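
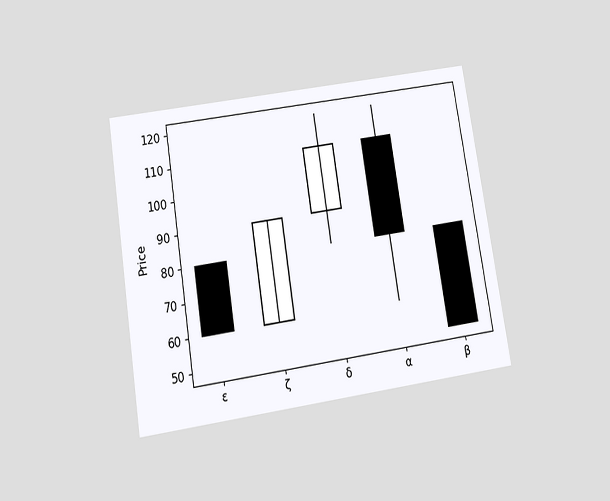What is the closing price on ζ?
The chart is tilted about 9° counter-clockwise and viewed slightly from below. The ζ candle closes at 90.

90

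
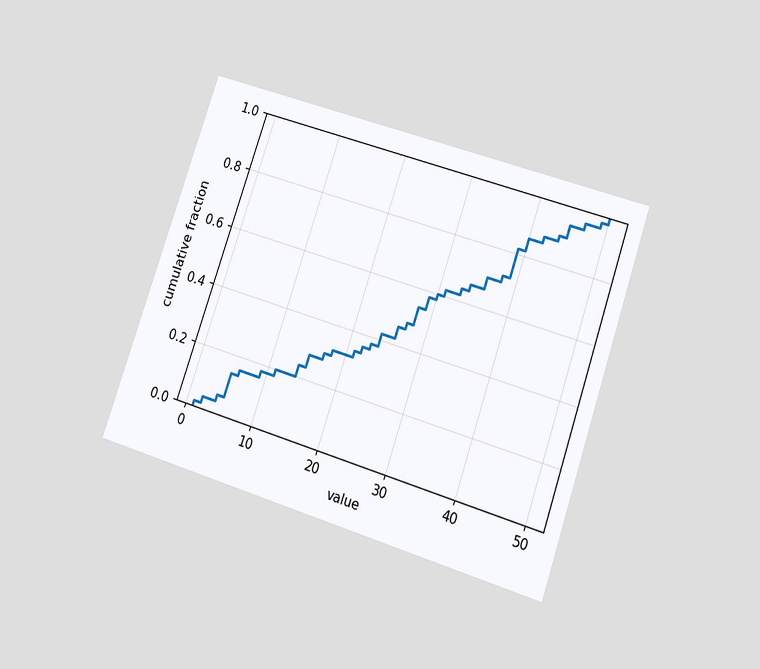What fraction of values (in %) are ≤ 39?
The chart is tilted about 19° clockwise and viewed at a slight angle. At x=39 the ECDF step is at 82%.

82%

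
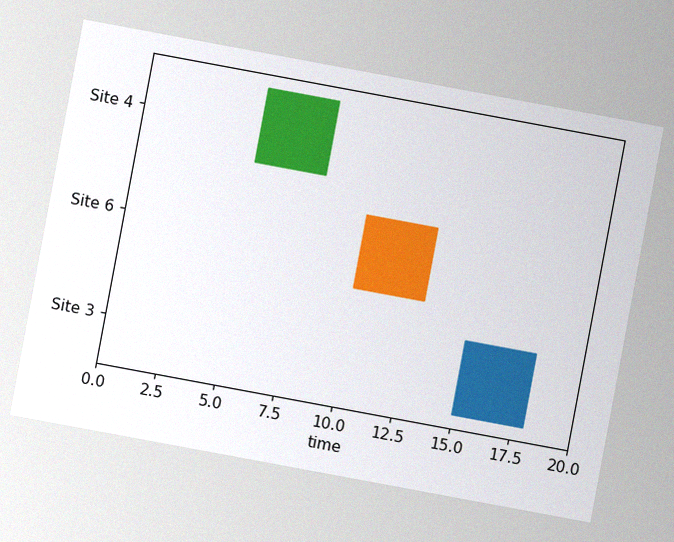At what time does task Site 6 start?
The chart is tilted about 11° clockwise, with some photo noise. The Site 6 bar begins at t=10.

10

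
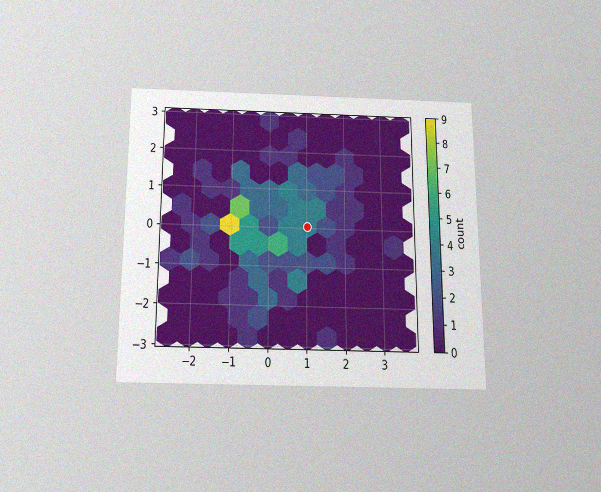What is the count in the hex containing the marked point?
The chart is viewed slightly from below, with some photo noise. The marked hex reads 4 on the colorbar.

4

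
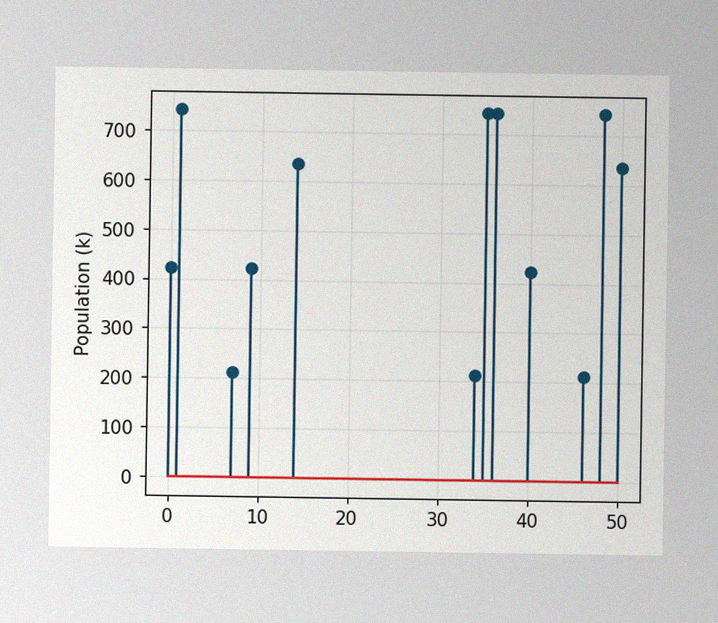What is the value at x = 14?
636k

The image has some photo noise and uneven lighting. The stem at x=14 reaches 636k.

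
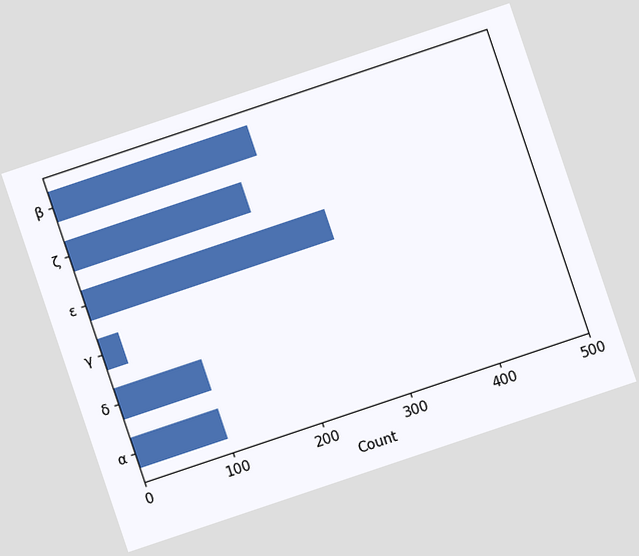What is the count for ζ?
200

The chart is tilted about 19° counter-clockwise. Reading along the chart's x-axis, the ζ bar reaches 200.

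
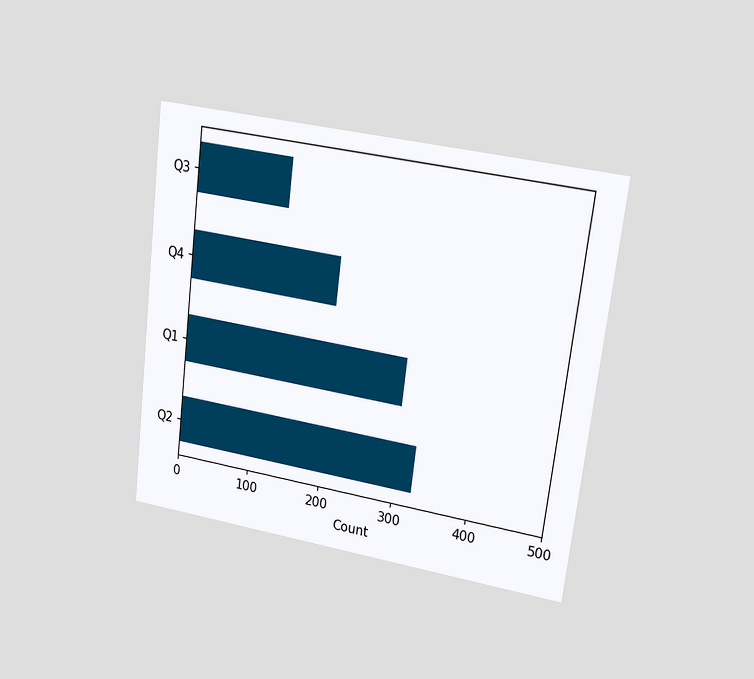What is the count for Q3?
125

The chart is tilted about 7° clockwise and viewed at a slight angle. Reading along the chart's x-axis, the Q3 bar reaches 125.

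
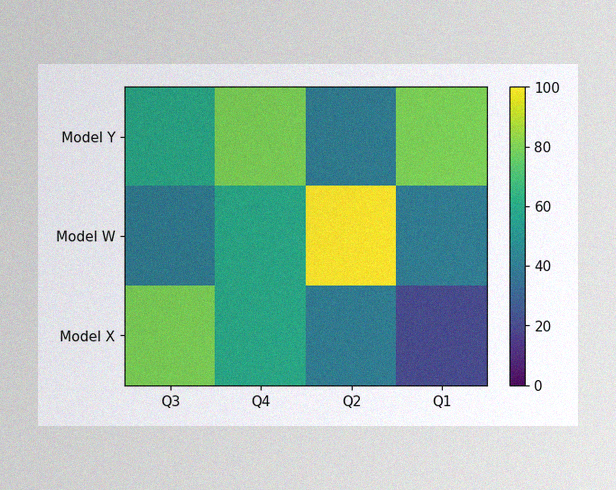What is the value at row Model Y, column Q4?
The image has some photo noise and uneven lighting. Matching cell (Model Y, Q4) against the colorbar gives 80.

80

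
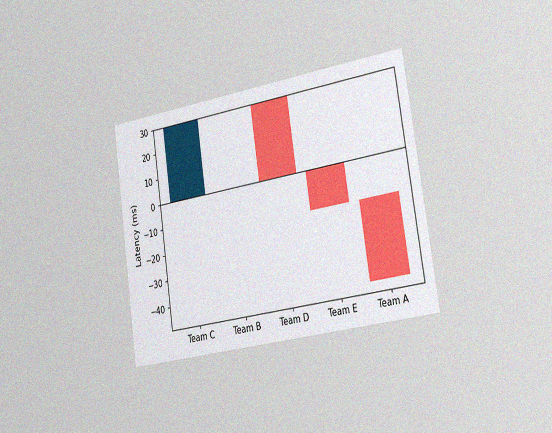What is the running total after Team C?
The chart is tilted about 9° counter-clockwise and viewed slightly from the right, with some photo noise. After Team C the running total reaches 30ms.

30ms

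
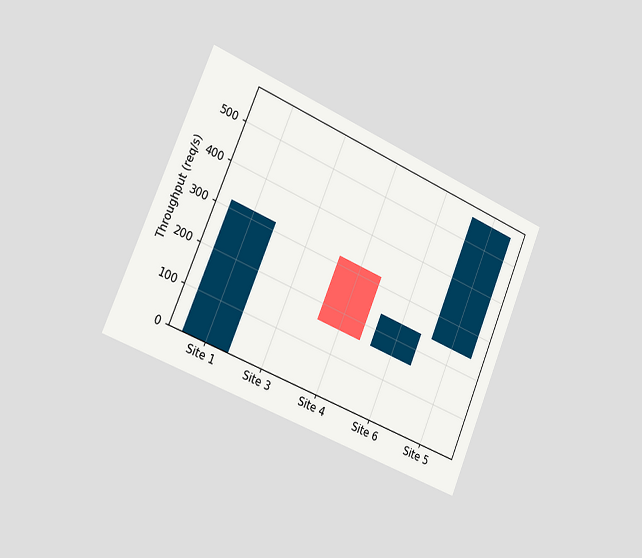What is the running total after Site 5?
The chart is tilted about 23° clockwise and viewed slightly from the left. After Site 5 the running total reaches 560req/s.

560req/s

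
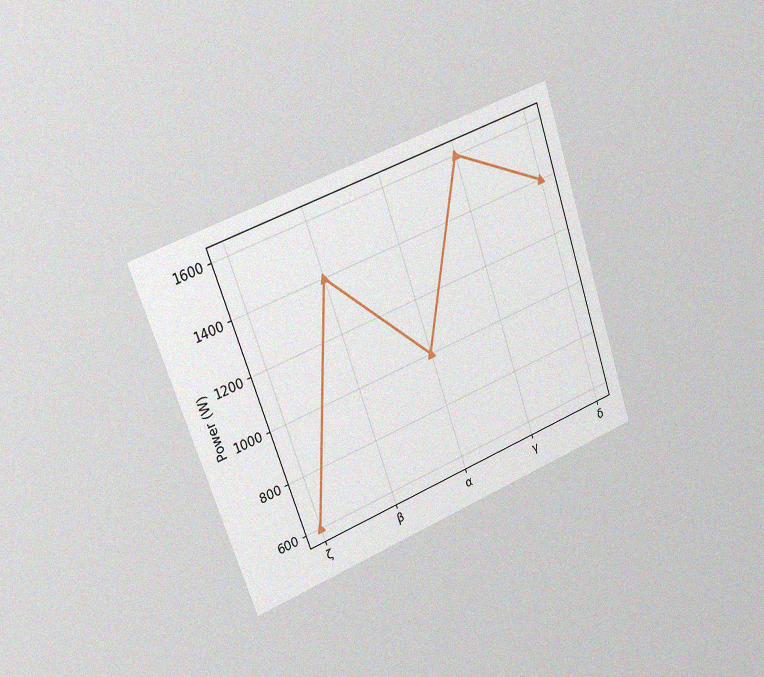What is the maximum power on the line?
The chart is tilted about 19° counter-clockwise and viewed slightly from the left, with some photo noise. The highest point is at γ, and reading across to the y-axis gives 1600W.

1600W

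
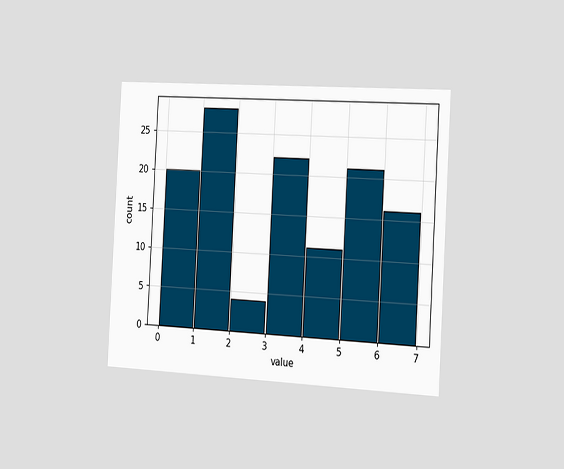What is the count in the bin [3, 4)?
The chart is tilted about 3° clockwise and viewed slightly from the right. The [3, 4) bin has height 22.

22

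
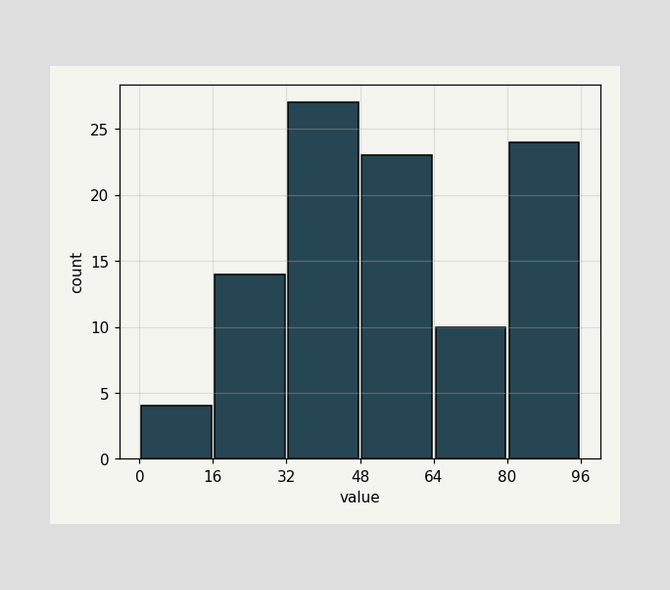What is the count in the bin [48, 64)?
The [48, 64) bin has height 23.

23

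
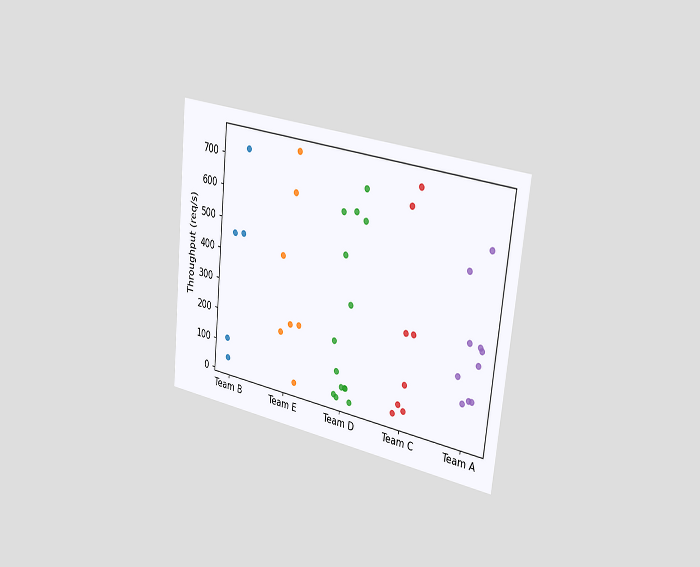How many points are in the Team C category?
8

The chart is tilted about 6° clockwise and viewed slightly from the right. Counting the markers in the Team C column gives 8.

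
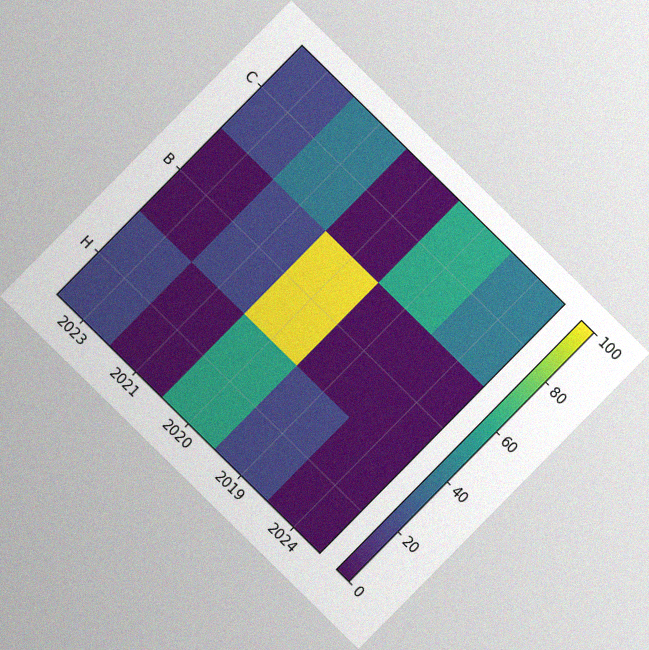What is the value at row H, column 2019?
20

The chart is tilted about 45° clockwise, with some photo noise. Matching cell (H, 2019) against the colorbar gives 20.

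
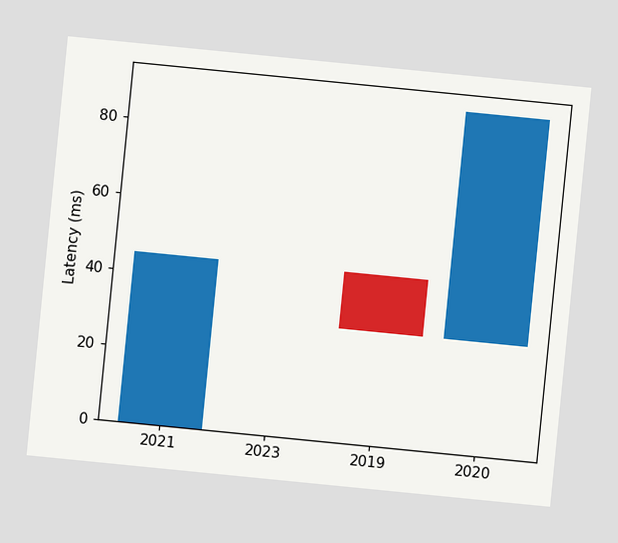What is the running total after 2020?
The chart is tilted about 6° clockwise. After 2020 the running total reaches 90ms.

90ms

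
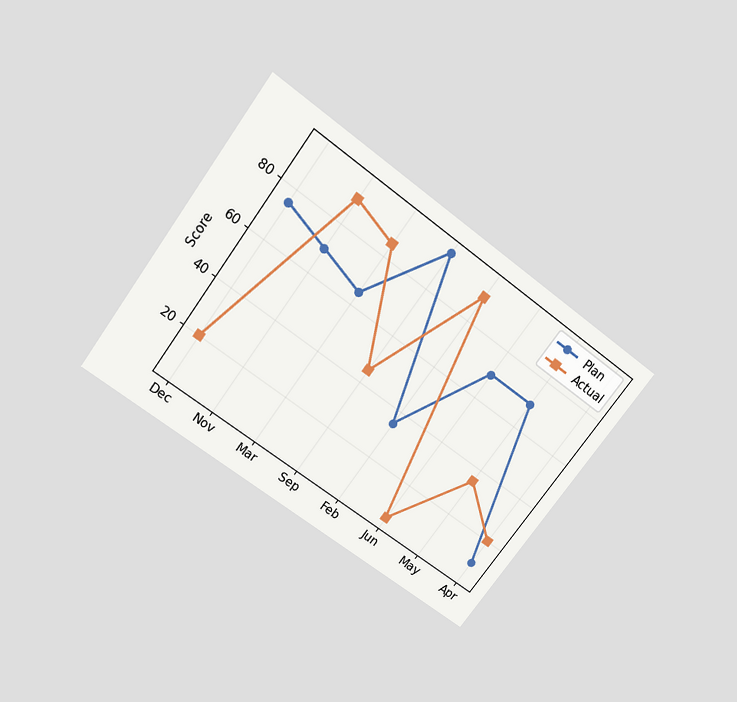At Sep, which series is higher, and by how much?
Plan, by 50

The chart is tilted about 36° clockwise and viewed slightly from above. At Sep, Plan sits above the other line by 50.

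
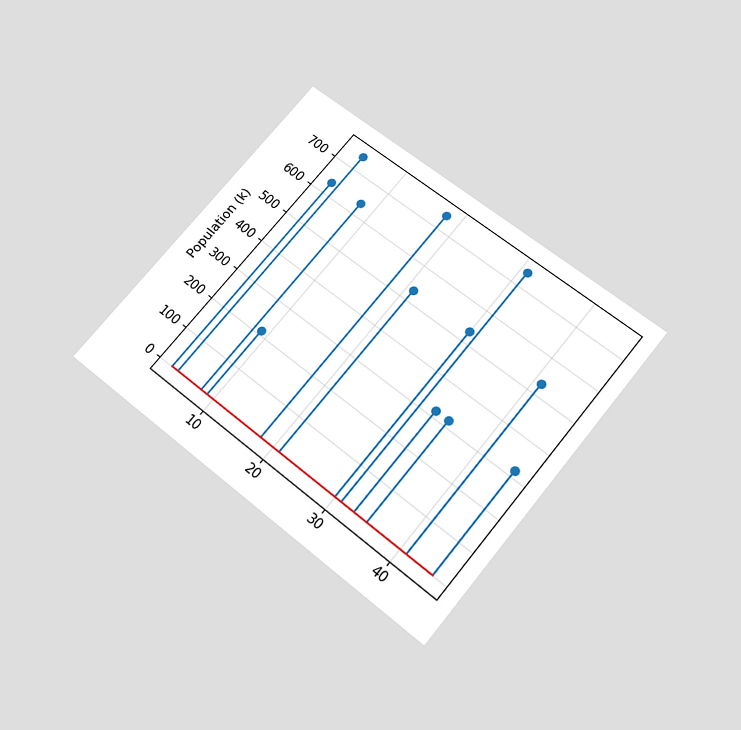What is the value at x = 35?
The chart is tilted about 39° clockwise and viewed slightly from below. The stem at x=35 reaches 318k.

318k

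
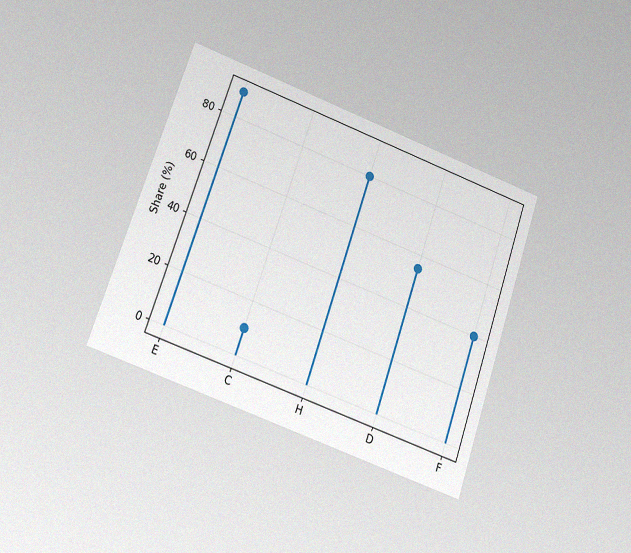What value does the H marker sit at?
The chart is tilted about 19° clockwise and viewed at a slight angle, with some photo noise. The H marker sits at 80%.

80%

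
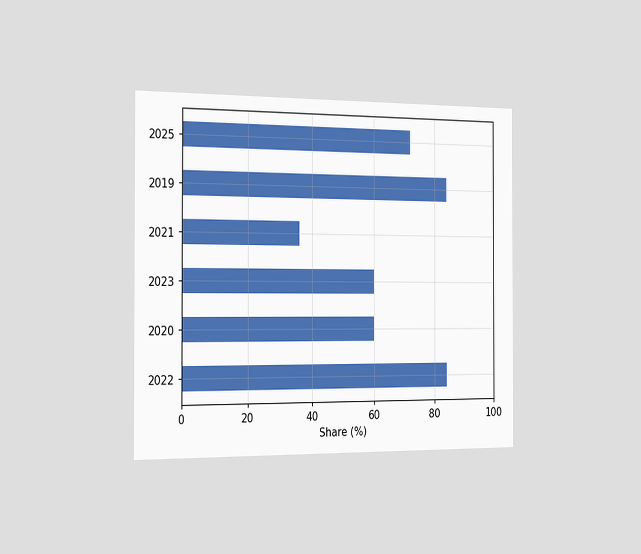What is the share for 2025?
72%

The chart is viewed slightly from the left. Reading along the chart's x-axis, the 2025 bar reaches 72%.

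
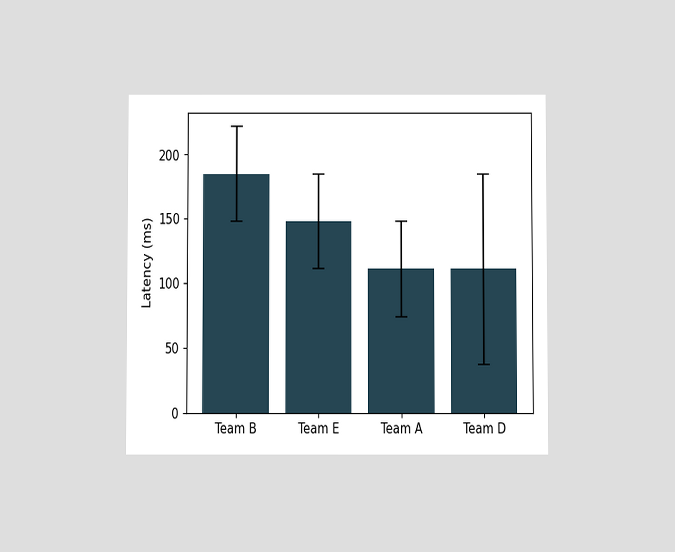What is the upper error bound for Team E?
185ms

The chart is viewed slightly from below. The Team E bar's upper whisker reaches 185ms.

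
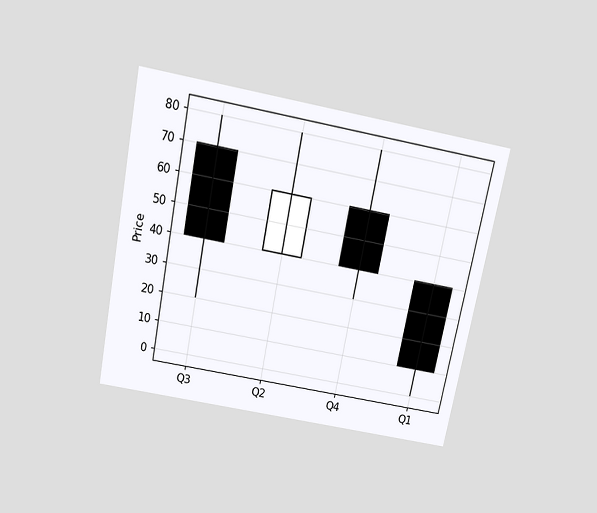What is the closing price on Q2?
The chart is tilted about 11° clockwise and viewed slightly from above. The Q2 candle closes at 60.

60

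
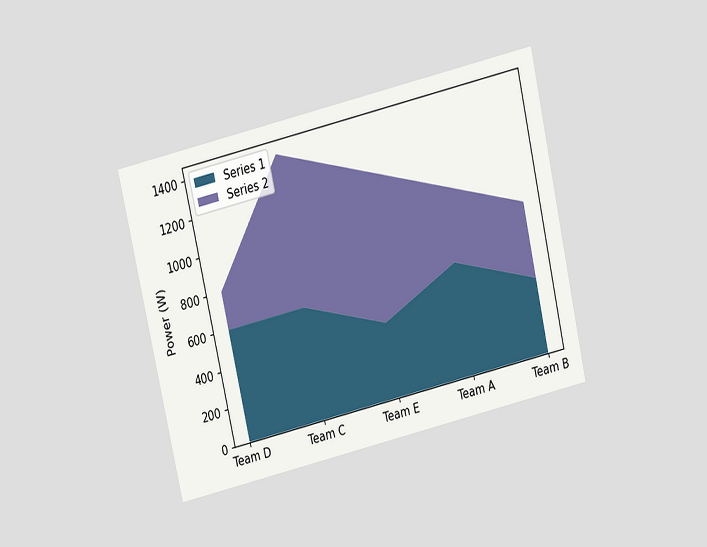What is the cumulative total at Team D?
The chart is tilted about 13° counter-clockwise and viewed slightly from above. The stacked total at Team D reaches 800W.

800W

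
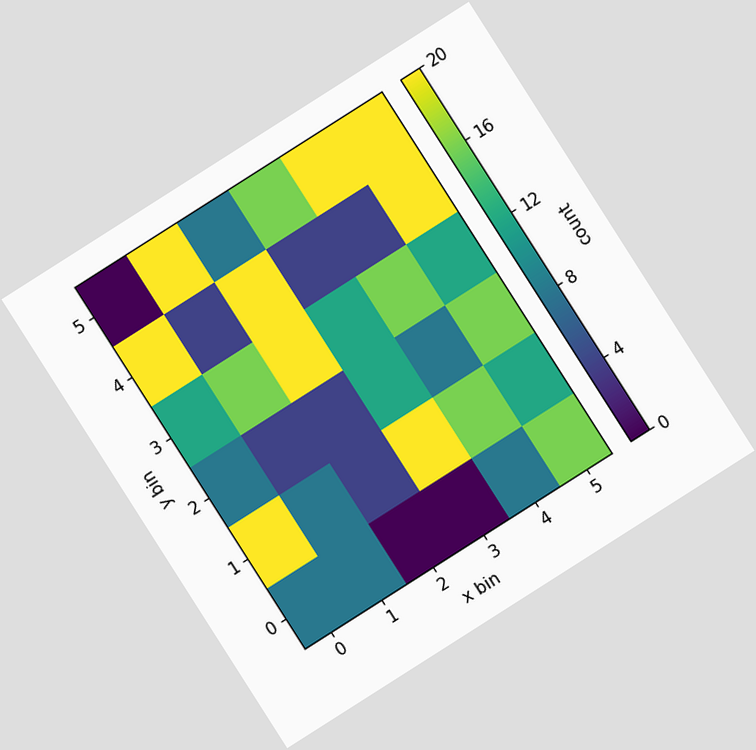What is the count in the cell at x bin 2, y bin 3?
20

The chart is tilted about 32° counter-clockwise. Matching the cell (2, 3) against the colorbar gives 20.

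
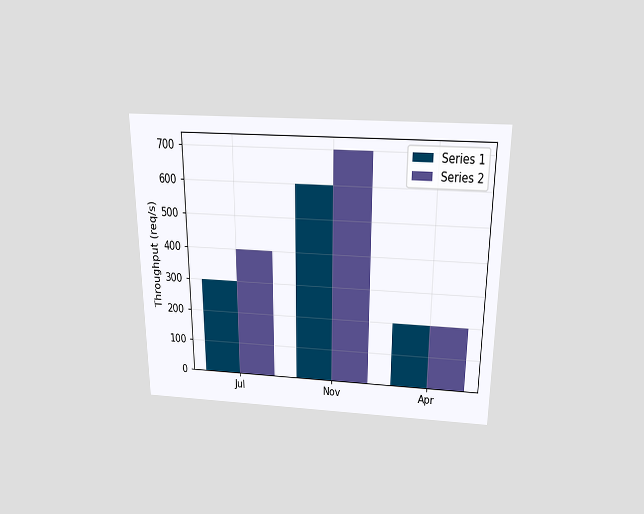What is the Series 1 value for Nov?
600req/s

The chart is viewed slightly from above. The Series 1 bar at Nov reaches 600req/s on the y-axis.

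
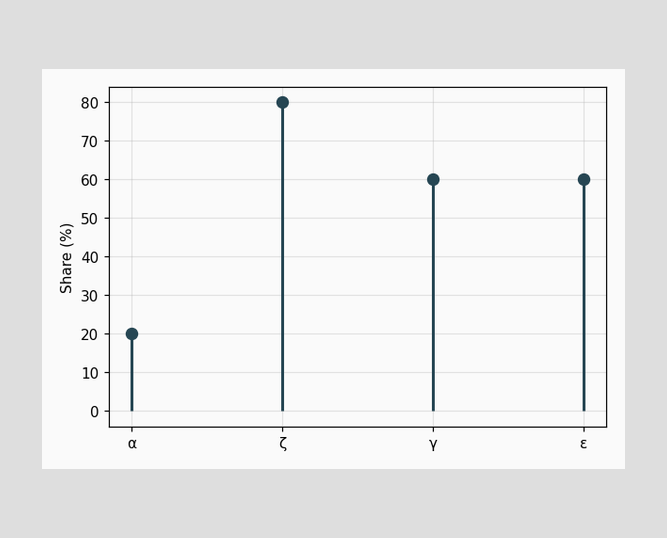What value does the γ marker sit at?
60%

The γ marker sits at 60%.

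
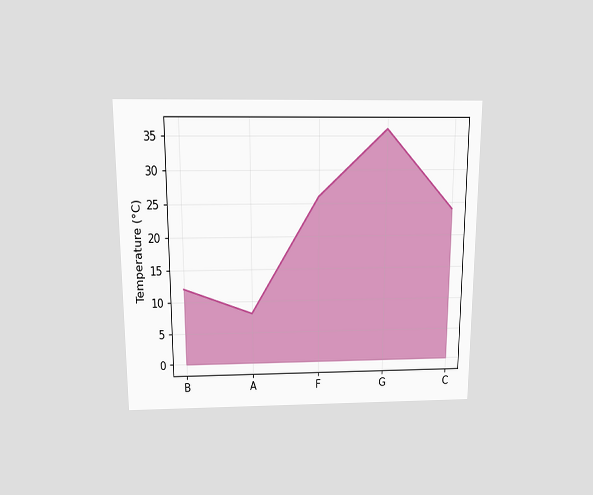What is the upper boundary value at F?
The chart is viewed slightly from above. At F the upper boundary is at 26°C.

26°C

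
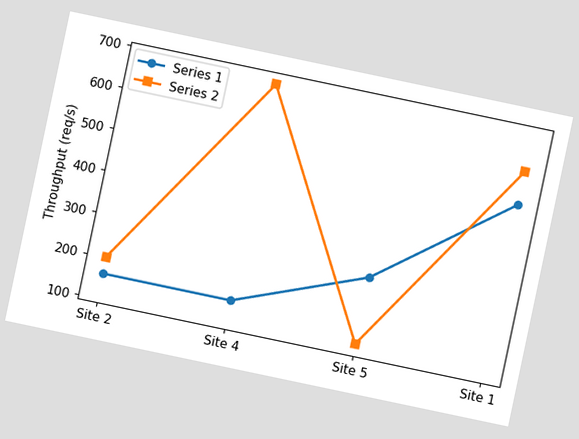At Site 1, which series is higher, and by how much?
The chart is tilted about 12° clockwise. At Site 1, Series 2 sits above the other line by 80req/s.

Series 2, by 80req/s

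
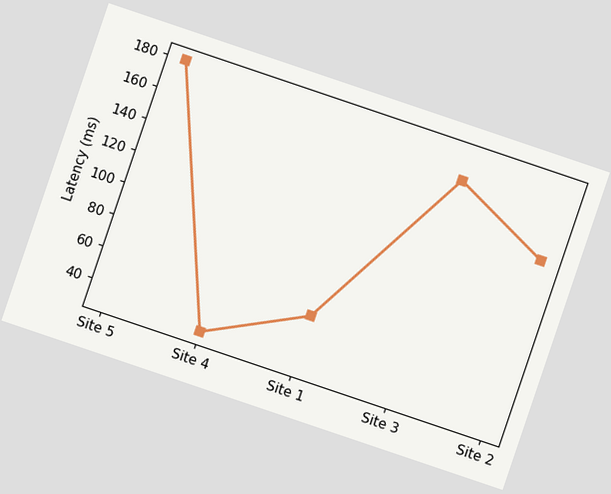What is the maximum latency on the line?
The chart is tilted about 19° clockwise. The highest point is at Site 5, and reading across to the y-axis gives 180ms.

180ms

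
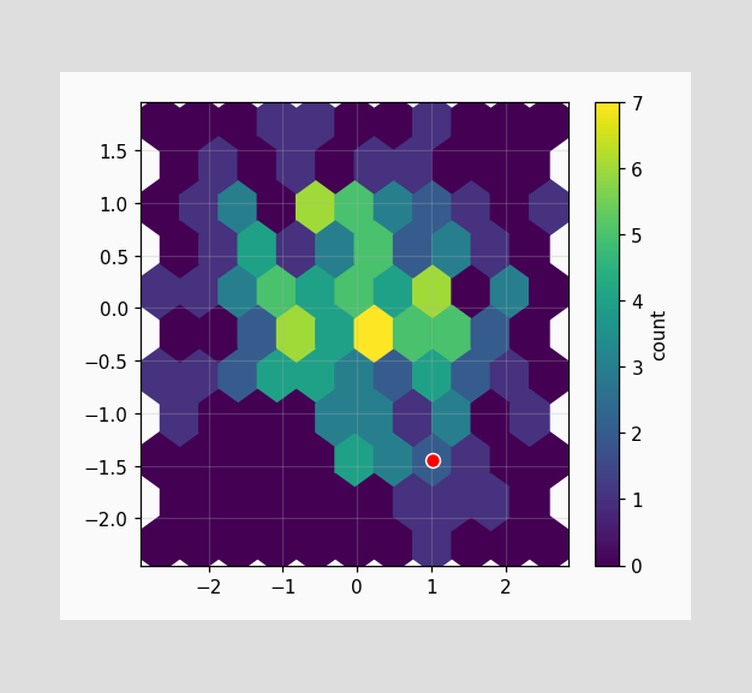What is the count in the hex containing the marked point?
The marked hex reads 2 on the colorbar.

2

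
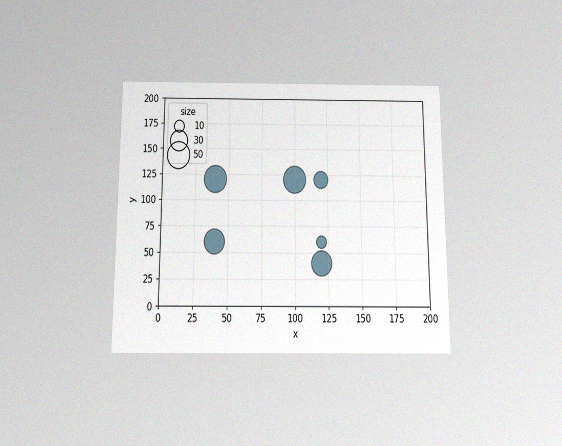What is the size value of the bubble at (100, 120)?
The chart is viewed slightly from below, with some photo noise. Matching the bubble at (100, 120) against the size legend gives 50.

50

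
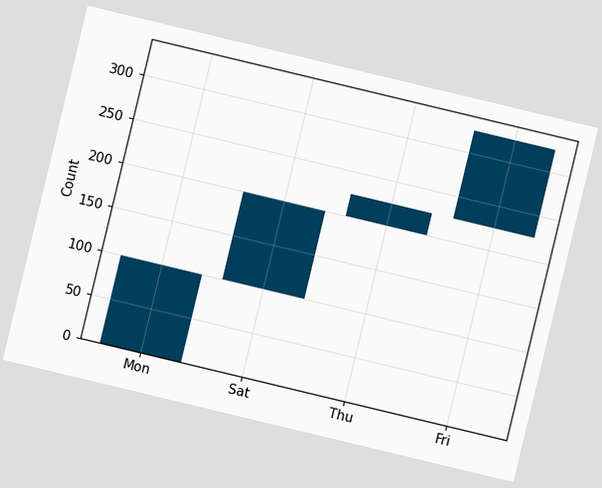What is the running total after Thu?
225

The chart is tilted about 13° clockwise. After Thu the running total reaches 225.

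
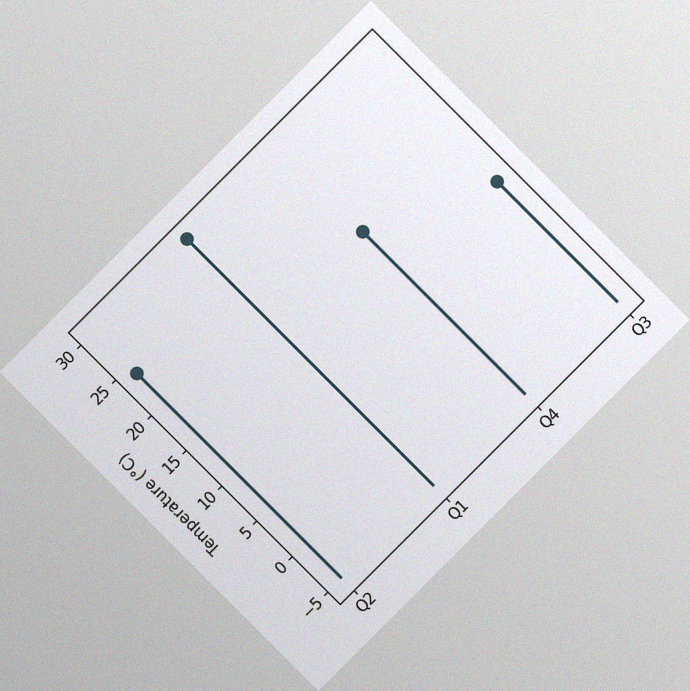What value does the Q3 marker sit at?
The chart is tilted about 45° counter-clockwise, with some photo noise. The Q3 marker sits at 12°C.

12°C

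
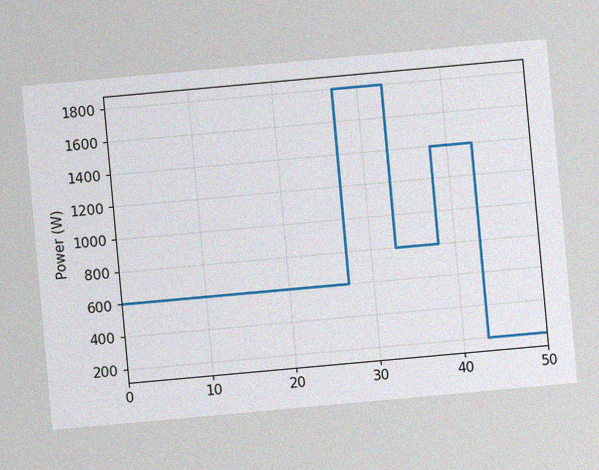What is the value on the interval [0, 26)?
The chart is tilted about 5° counter-clockwise, with some photo noise. On [0, 26) the step sits at 600W.

600W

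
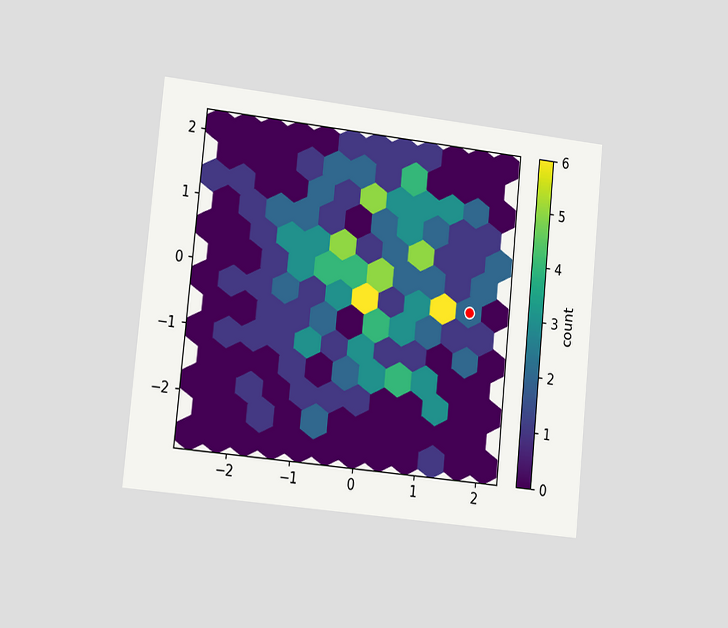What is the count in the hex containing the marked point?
2

The chart is tilted about 6° clockwise and viewed slightly from the left. The marked hex reads 2 on the colorbar.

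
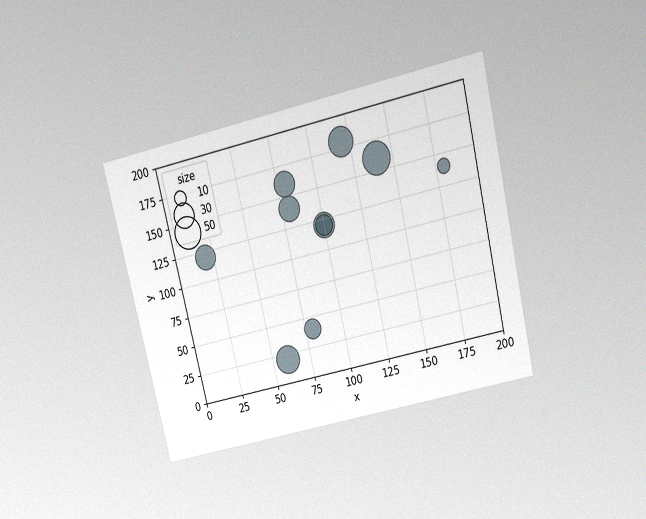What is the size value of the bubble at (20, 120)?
30

The chart is tilted about 13° counter-clockwise and viewed slightly from above, with some photo noise. Matching the bubble at (20, 120) against the size legend gives 30.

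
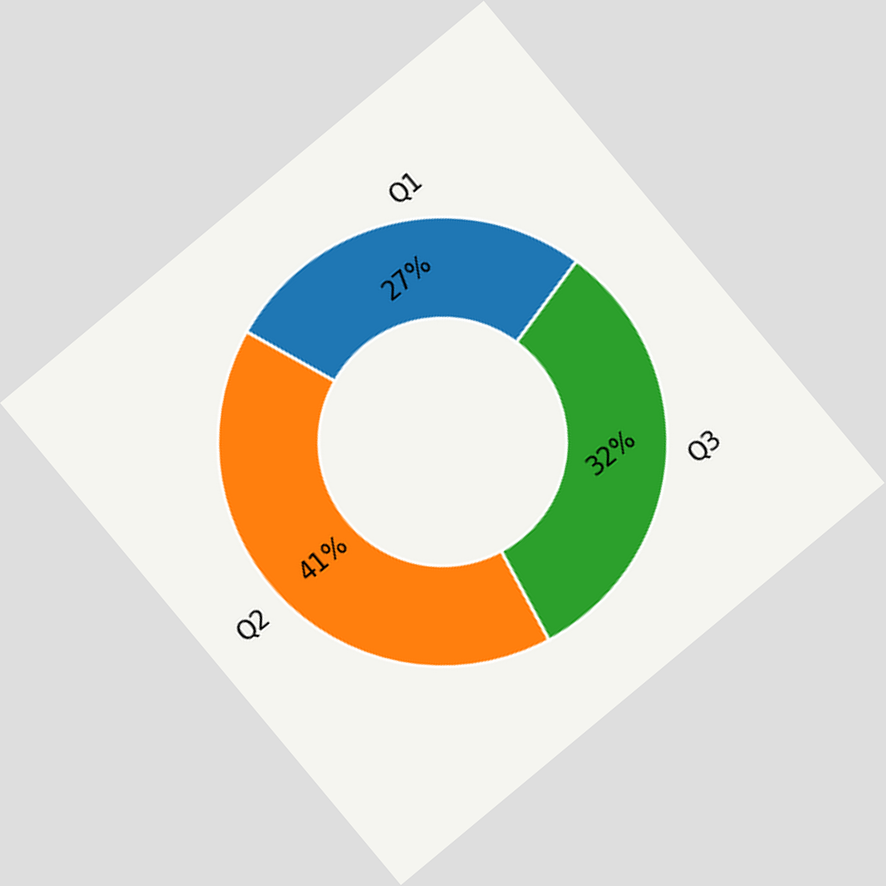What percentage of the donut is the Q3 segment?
32%

The chart is tilted about 40° counter-clockwise. The Q3 segment takes up 32% of the ring.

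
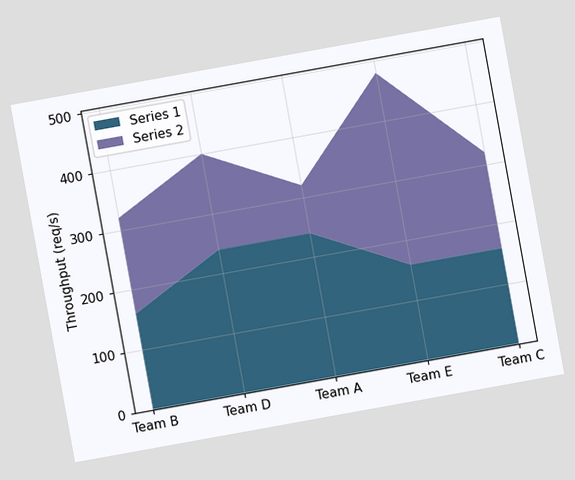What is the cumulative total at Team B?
320req/s

The chart is tilted about 10° counter-clockwise. The stacked total at Team B reaches 320req/s.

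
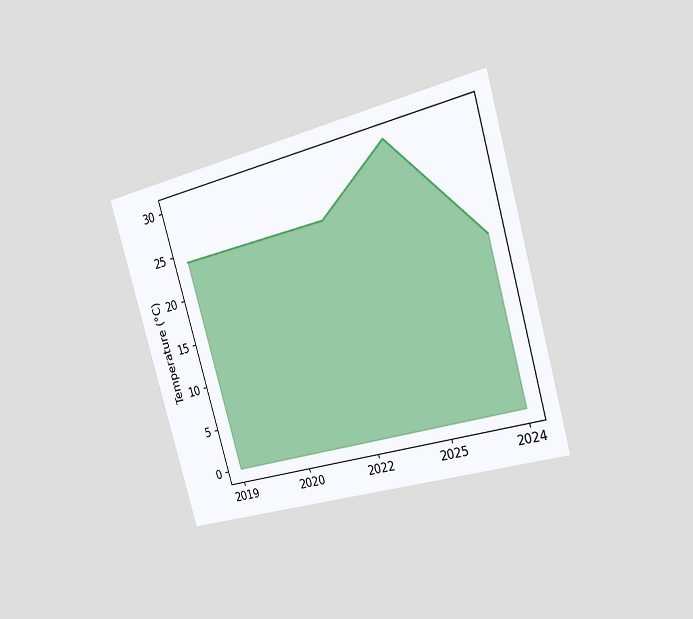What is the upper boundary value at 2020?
The chart is tilted about 16° counter-clockwise and viewed slightly from the right. At 2020 the upper boundary is at 24°C.

24°C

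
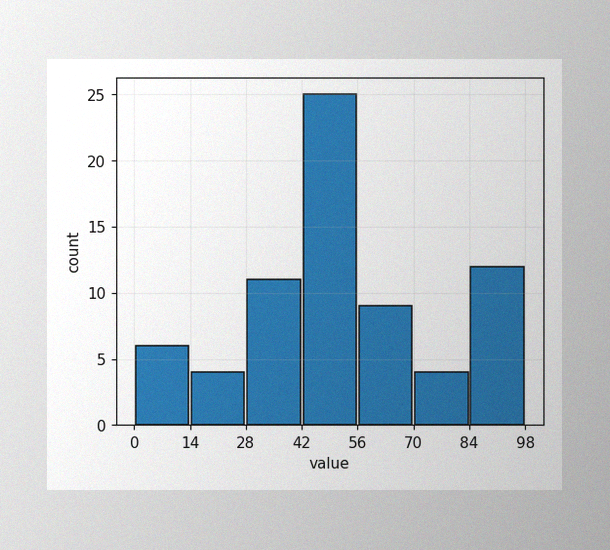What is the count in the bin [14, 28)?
The image has some photo noise and uneven lighting. The [14, 28) bin has height 4.

4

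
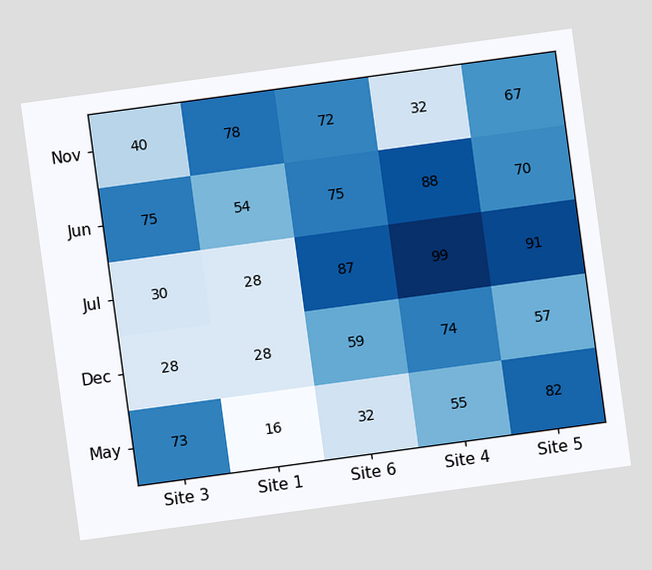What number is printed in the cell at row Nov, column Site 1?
78

The chart is tilted about 8° counter-clockwise. The (Nov, Site 1) cell reads 78.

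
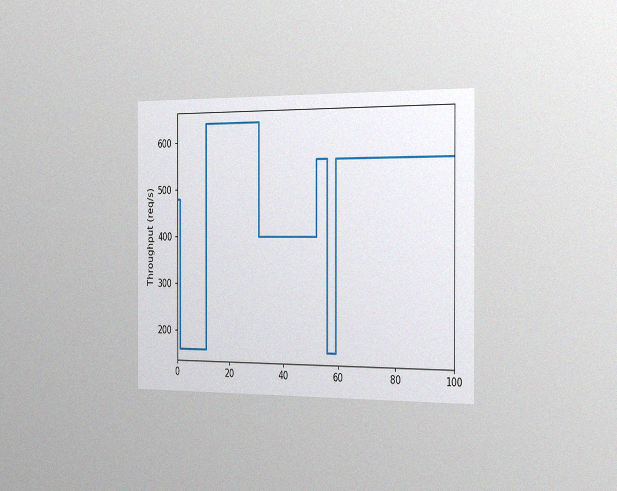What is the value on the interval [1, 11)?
The chart is viewed slightly from the right, with some photo noise. On [1, 11) the step sits at 160req/s.

160req/s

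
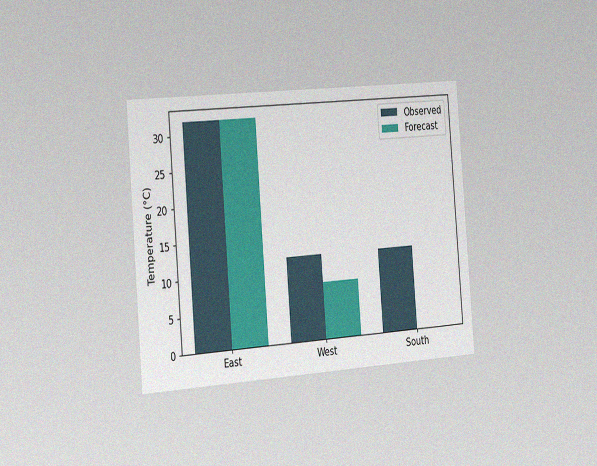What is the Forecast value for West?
8°C

The chart is tilted about 5° counter-clockwise and viewed slightly from the left, with some photo noise. The Forecast bar at West reaches 8°C on the y-axis.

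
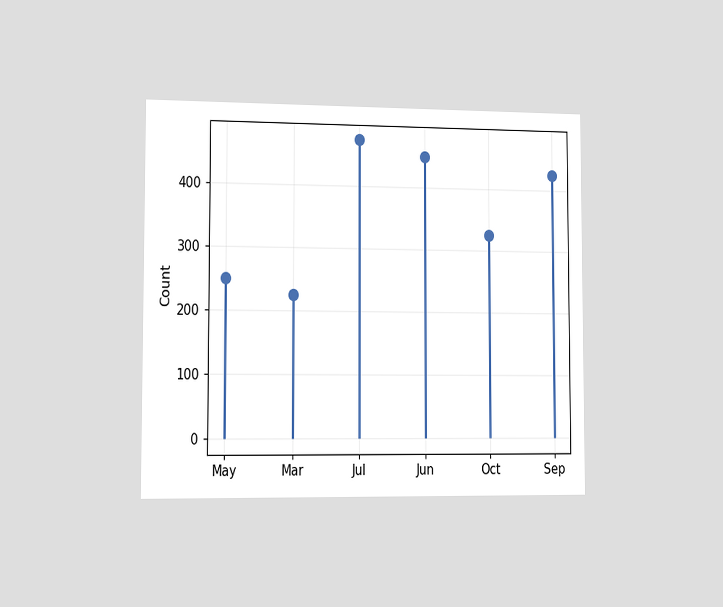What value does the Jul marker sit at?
475

The chart is viewed slightly from the left. The Jul marker sits at 475.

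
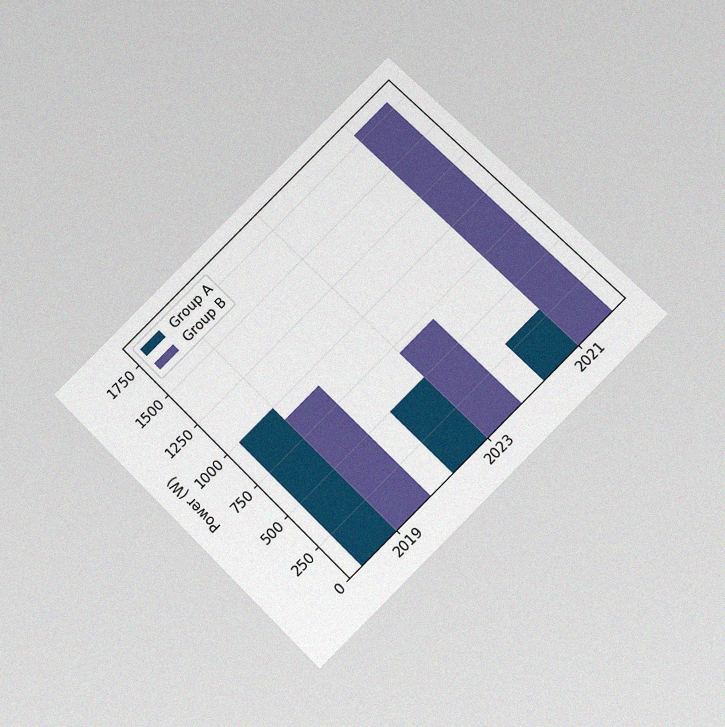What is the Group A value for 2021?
300W

The chart is tilted about 45° counter-clockwise and viewed at a slight angle, with some photo noise. The Group A bar at 2021 reaches 300W on the y-axis.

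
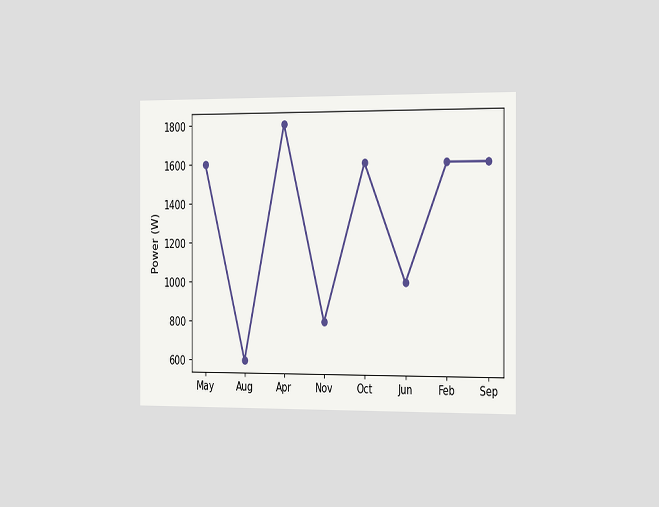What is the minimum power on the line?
600W

The chart is viewed slightly from the right. The lowest point is at Aug, and reading across to the y-axis gives 600W.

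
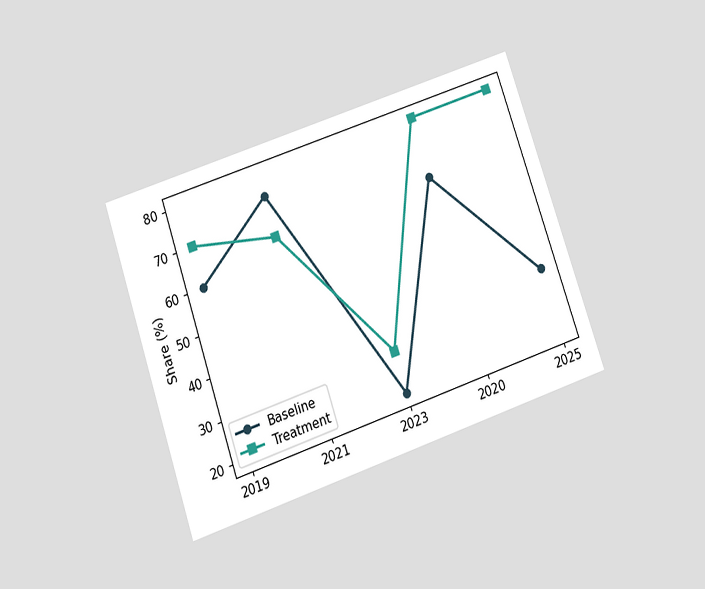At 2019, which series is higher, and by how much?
Treatment, by 10%

The chart is tilted about 19° counter-clockwise and viewed slightly from below. At 2019, Treatment sits above the other line by 10%.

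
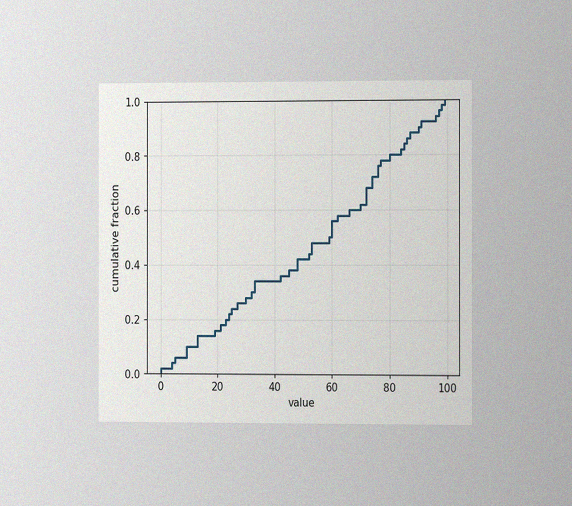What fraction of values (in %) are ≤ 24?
22%

The chart is viewed slightly from the right, with some photo noise. At x=24 the ECDF step is at 22%.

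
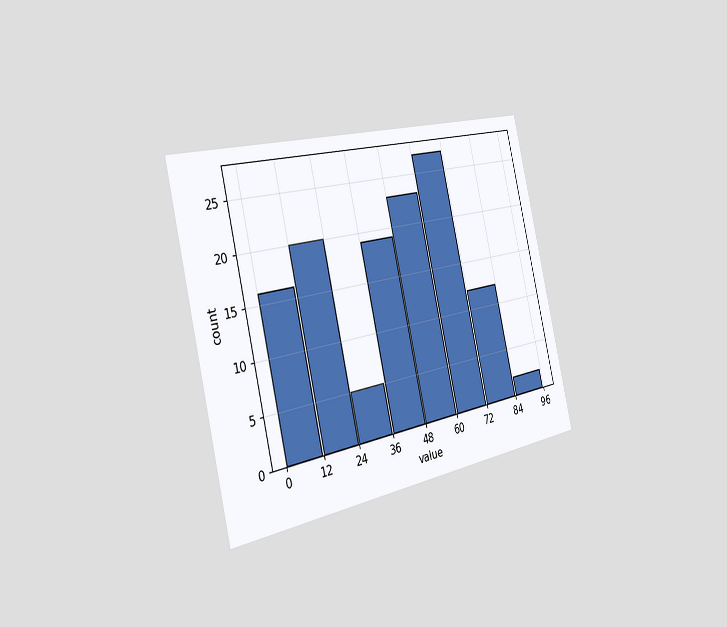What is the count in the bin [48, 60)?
23

The chart is tilted about 13° counter-clockwise and viewed slightly from the left. The [48, 60) bin has height 23.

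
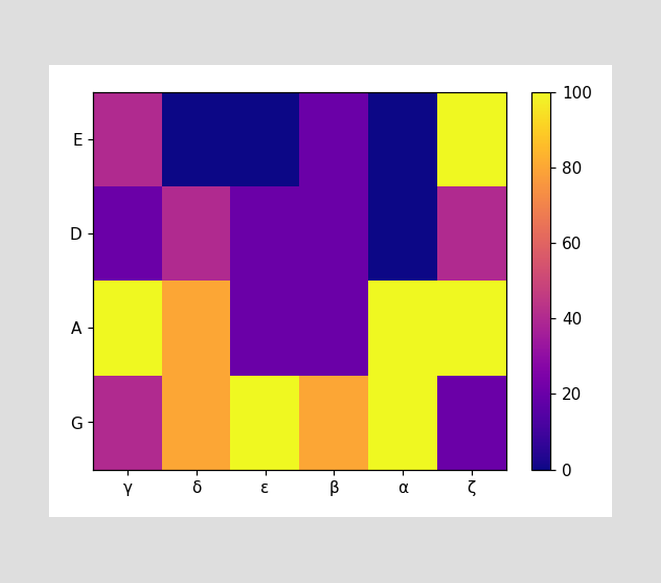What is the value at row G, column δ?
80

Matching cell (G, δ) against the colorbar gives 80.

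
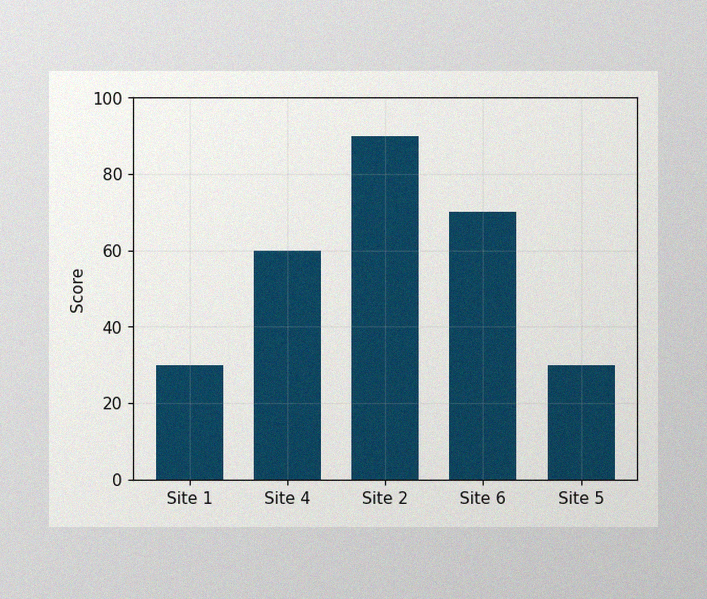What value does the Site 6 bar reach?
70

The image has some photo noise and uneven lighting. Reading along the chart's y-axis, the Site 6 bar reaches 70.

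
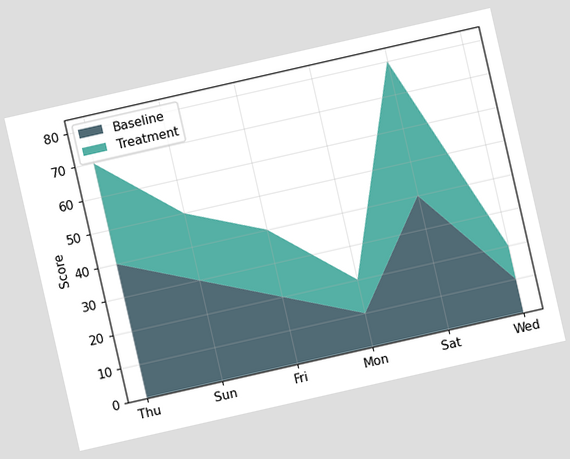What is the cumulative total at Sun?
50

The chart is tilted about 13° counter-clockwise. The stacked total at Sun reaches 50.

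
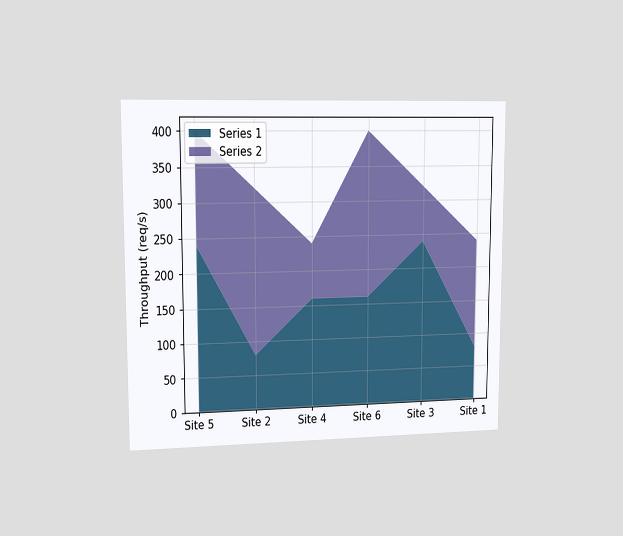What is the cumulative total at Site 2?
320req/s

The chart is viewed slightly from the left. The stacked total at Site 2 reaches 320req/s.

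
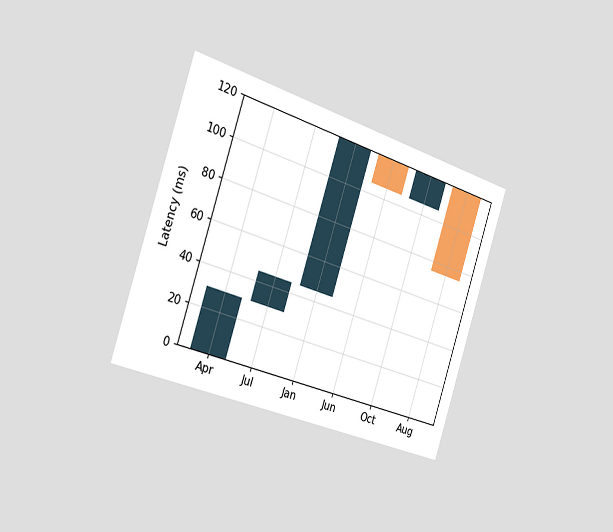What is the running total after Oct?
The chart is tilted about 18° clockwise and viewed slightly from the left. After Oct the running total reaches 120ms.

120ms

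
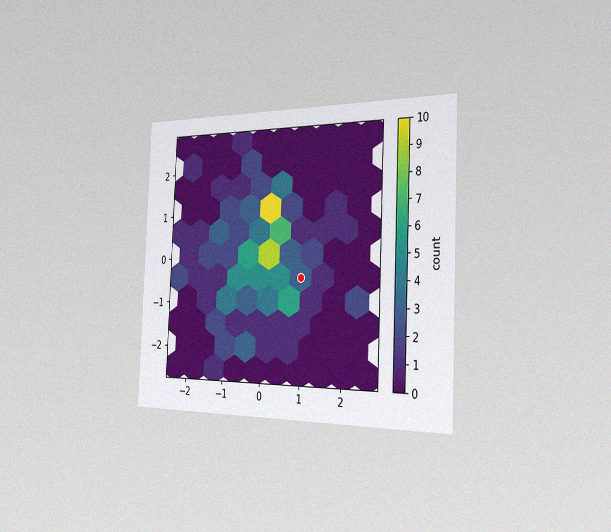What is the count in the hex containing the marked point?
3

The chart is tilted about 2° clockwise and viewed slightly from the right, with some photo noise. The marked hex reads 3 on the colorbar.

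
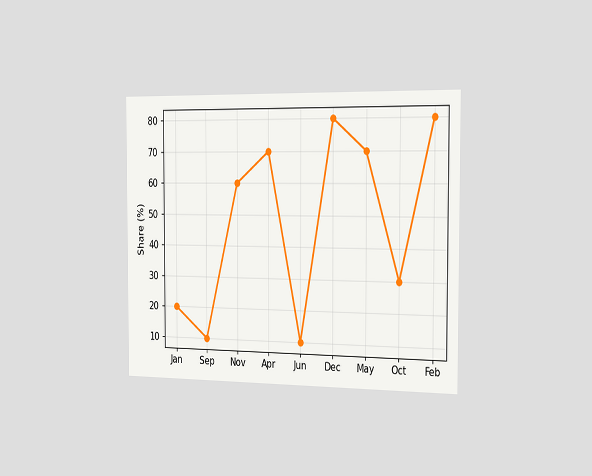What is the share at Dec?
80%

The chart is viewed slightly from the right. At Dec, the line is at 80%.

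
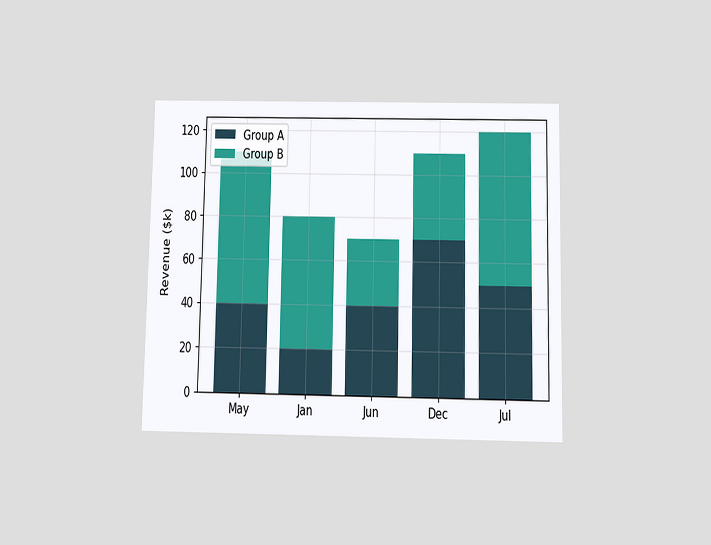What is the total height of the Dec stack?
The chart is viewed slightly from below. The Dec stack's top reaches $110k on the y-axis.

$110k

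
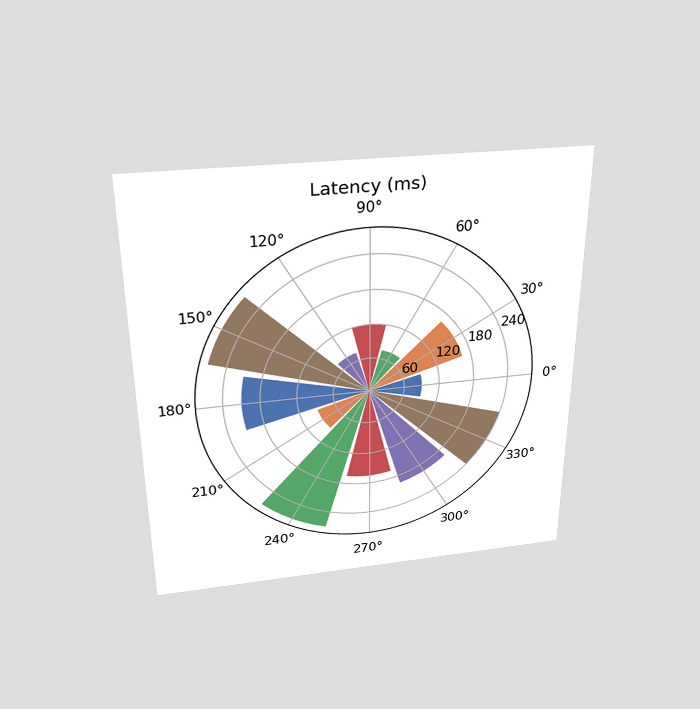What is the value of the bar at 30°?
165ms

The chart is viewed slightly from above. The bar at 30° reaches 165ms on the radial axis.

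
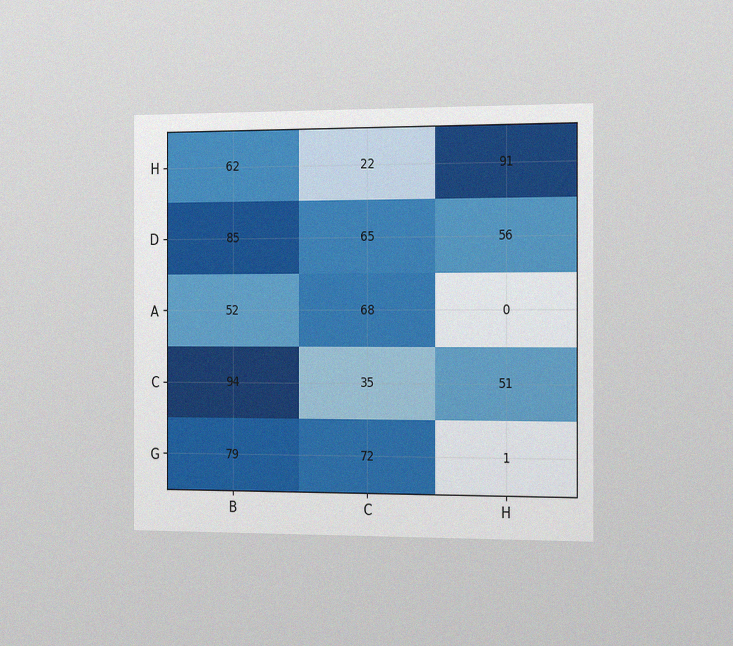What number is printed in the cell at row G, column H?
1

The chart is viewed slightly from the right, with some photo noise. The (G, H) cell reads 1.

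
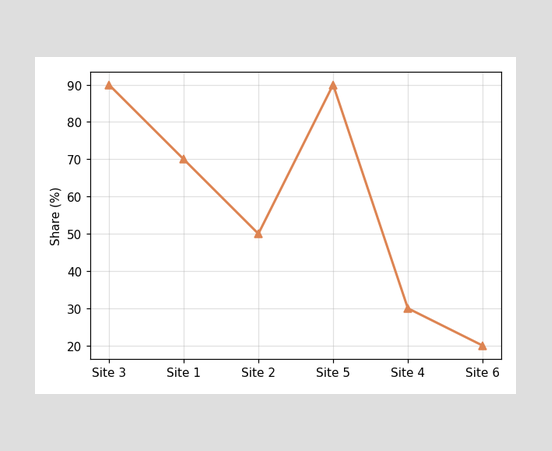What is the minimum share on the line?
The lowest point is at Site 6, and reading across to the y-axis gives 20%.

20%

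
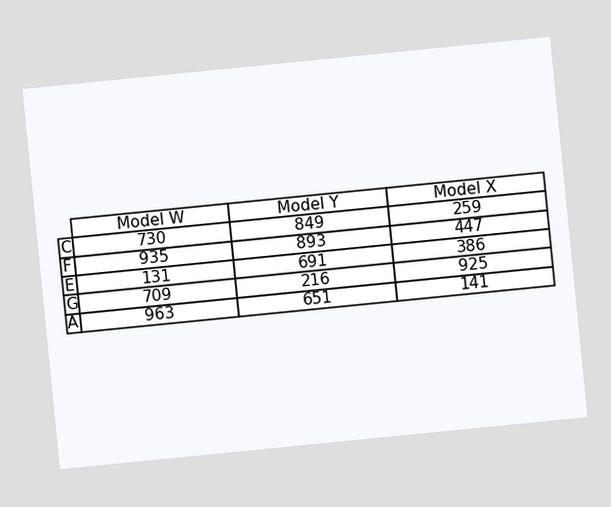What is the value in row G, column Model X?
925

The chart is tilted about 6° counter-clockwise. The (G, Model X) cell reads 925.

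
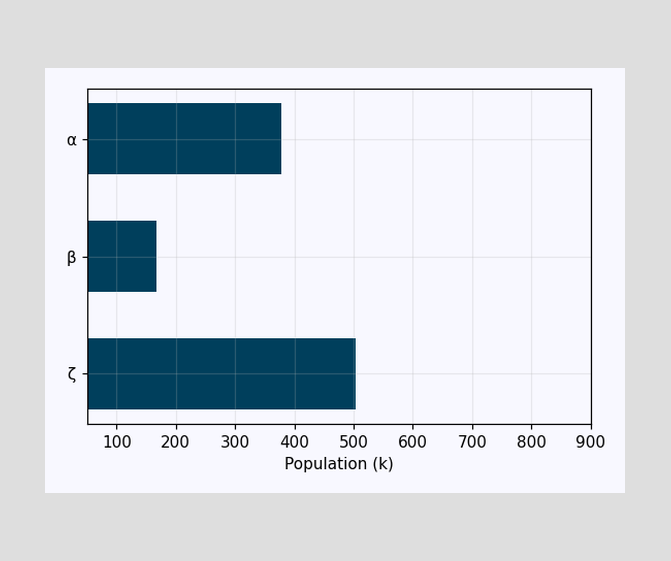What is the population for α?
378k

Reading along the chart's x-axis, the α bar reaches 378k.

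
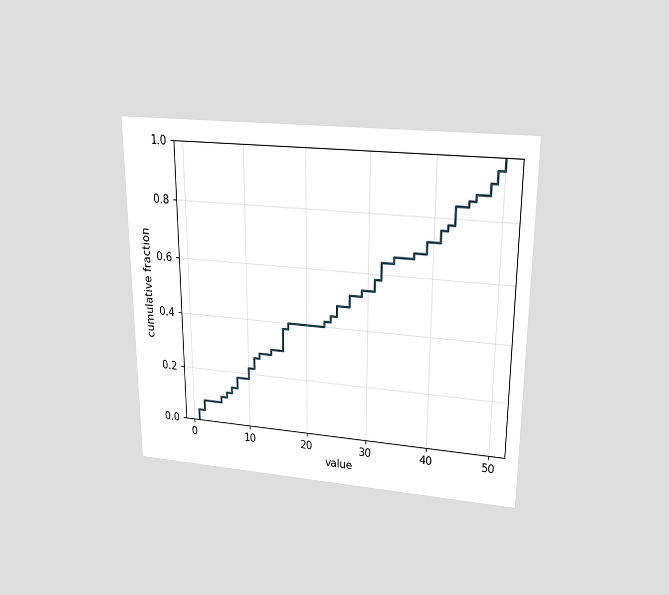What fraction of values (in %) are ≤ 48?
The chart is viewed slightly from above. At x=48 the ECDF step is at 92%.

92%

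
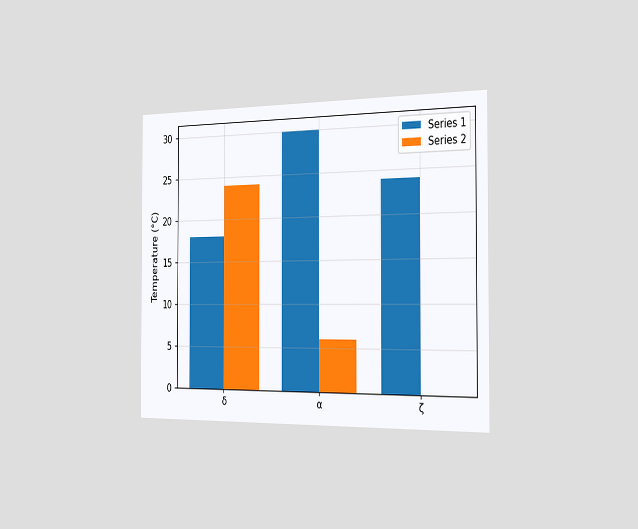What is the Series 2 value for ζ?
0°C

The chart is viewed slightly from the right. The Series 2 bar at ζ reaches 0°C on the y-axis.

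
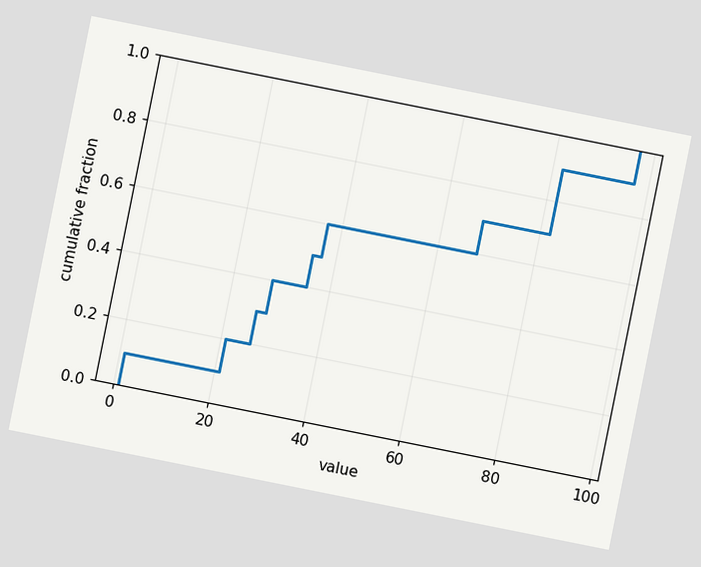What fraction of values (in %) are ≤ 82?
90%

The chart is tilted about 11° clockwise. At x=82 the ECDF step is at 90%.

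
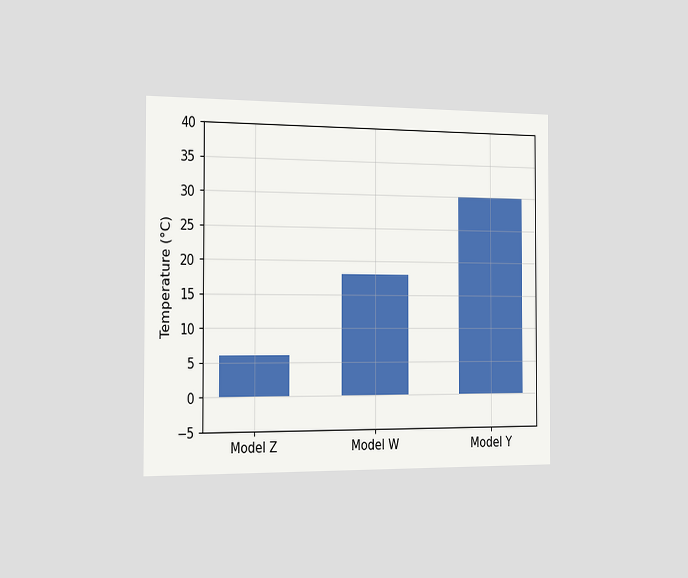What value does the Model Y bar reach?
30°C

The chart is viewed slightly from the left. Reading along the chart's y-axis, the Model Y bar reaches 30°C.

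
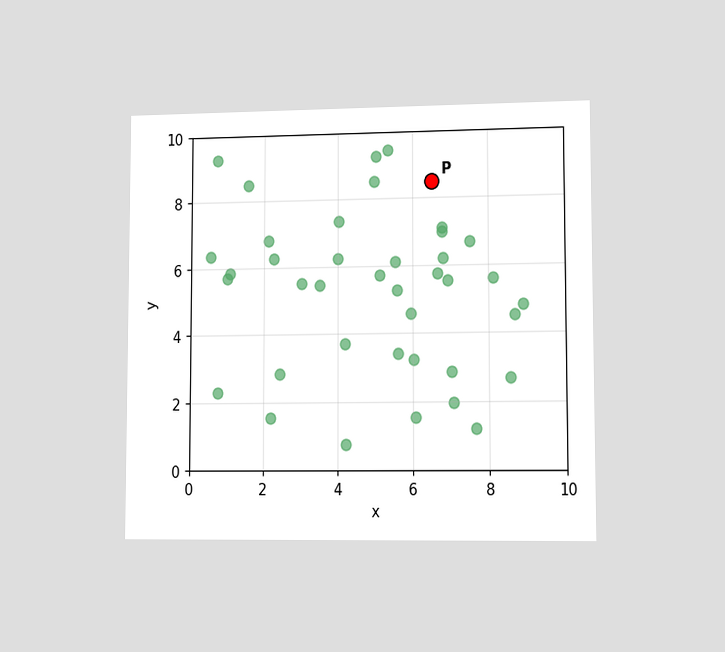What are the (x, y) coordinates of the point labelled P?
The chart is viewed slightly from the right. Following the gridlines from P to each axis, P sits at (6.5, 8.5).

(6.5, 8.5)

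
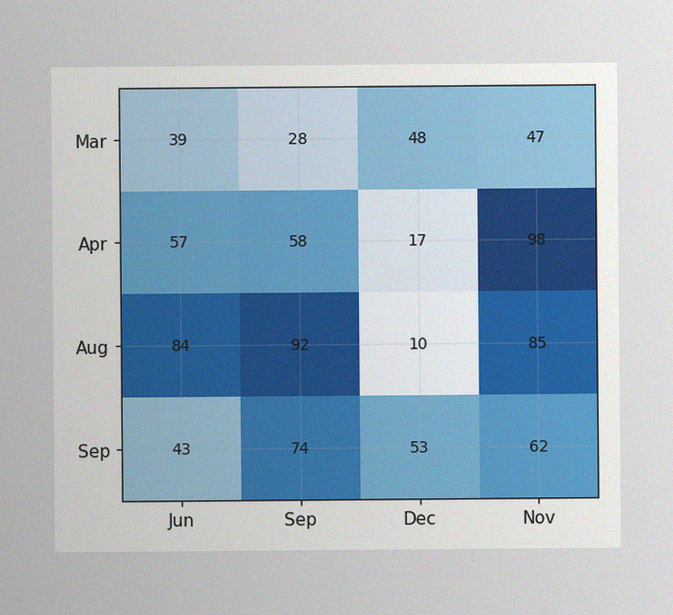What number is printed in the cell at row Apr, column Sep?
The image has some photo noise and uneven lighting. The (Apr, Sep) cell reads 58.

58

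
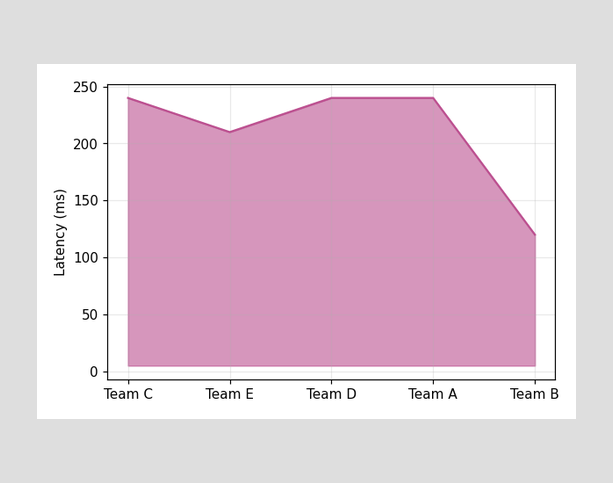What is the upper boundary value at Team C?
240ms

At Team C the upper boundary is at 240ms.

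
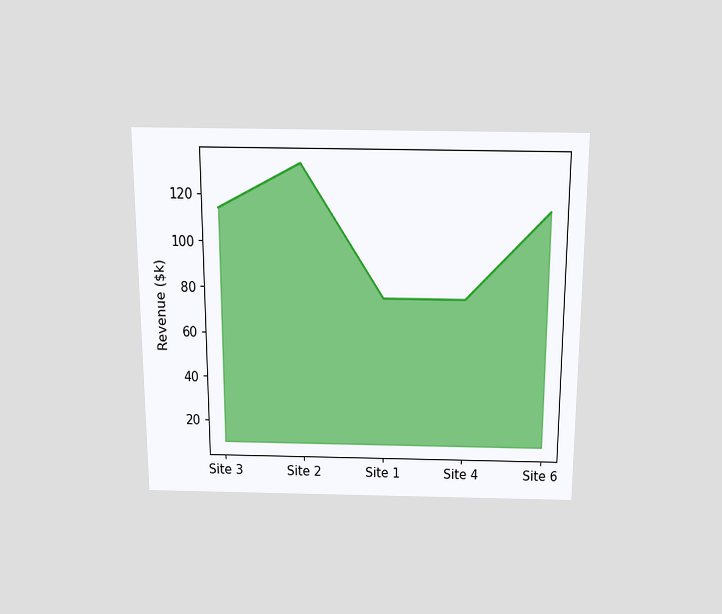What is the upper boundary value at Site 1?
The chart is viewed slightly from above. At Site 1 the upper boundary is at $76k.

$76k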